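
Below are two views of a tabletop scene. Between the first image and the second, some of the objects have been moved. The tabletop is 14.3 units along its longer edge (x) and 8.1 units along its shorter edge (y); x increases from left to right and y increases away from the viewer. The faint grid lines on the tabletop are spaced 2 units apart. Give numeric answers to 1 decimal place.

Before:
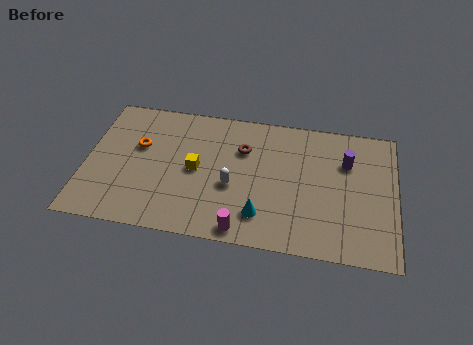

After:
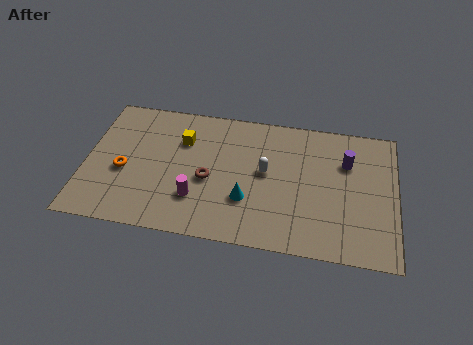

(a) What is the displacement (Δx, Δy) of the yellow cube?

(-0.7, 1.7)

The yellow cube started near (5.1, 4.0) and ended near (4.4, 5.7).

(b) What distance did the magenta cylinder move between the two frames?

2.7

From (7.4, 0.8) to (5.2, 2.3), the magenta cylinder covered √(2.2² + 1.5²) ≈ 2.7 units.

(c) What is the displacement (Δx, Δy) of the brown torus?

(-1.5, -2.1)

The brown torus was at about (7.2, 5.6) and moved to about (5.7, 3.5).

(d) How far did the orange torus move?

1.7

The orange torus was near (2.4, 5.0) before and (1.8, 3.4) after, so it travelled √(0.6² + 1.6²) ≈ 1.7 units.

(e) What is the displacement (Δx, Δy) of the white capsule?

(1.5, 1.1)

The white capsule was at about (6.8, 3.3) and moved to about (8.3, 4.4).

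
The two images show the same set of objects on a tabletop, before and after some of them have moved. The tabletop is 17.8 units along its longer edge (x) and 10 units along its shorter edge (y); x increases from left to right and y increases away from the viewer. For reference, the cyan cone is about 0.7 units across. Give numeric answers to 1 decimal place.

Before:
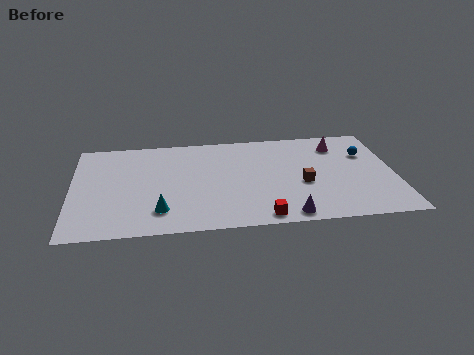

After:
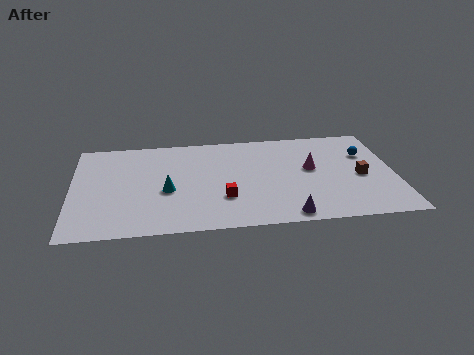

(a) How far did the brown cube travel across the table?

3.2

The brown cube moved from about (12.7, 4.1) to (15.9, 4.5), a distance of √(3.2² + 0.4²) ≈ 3.2.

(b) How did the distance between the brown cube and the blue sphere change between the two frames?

-2.2

Before: roughly 4.5 units apart; after: 2.3. That's 2.2 units closer together.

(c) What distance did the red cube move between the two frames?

2.9

The red cube was near (10.3, 1.0) before and (8.3, 3.1) after, so it travelled √(2.0² + 2.1²) ≈ 2.9 units.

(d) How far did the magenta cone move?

2.8

From (14.8, 7.9) to (13.2, 5.6), the magenta cone covered √(1.6² + 2.3²) ≈ 2.8 units.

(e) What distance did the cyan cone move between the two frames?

2.0

The cyan cone moved from about (4.8, 2.2) to (5.2, 4.2), a distance of √(0.4² + 2.0²) ≈ 2.0.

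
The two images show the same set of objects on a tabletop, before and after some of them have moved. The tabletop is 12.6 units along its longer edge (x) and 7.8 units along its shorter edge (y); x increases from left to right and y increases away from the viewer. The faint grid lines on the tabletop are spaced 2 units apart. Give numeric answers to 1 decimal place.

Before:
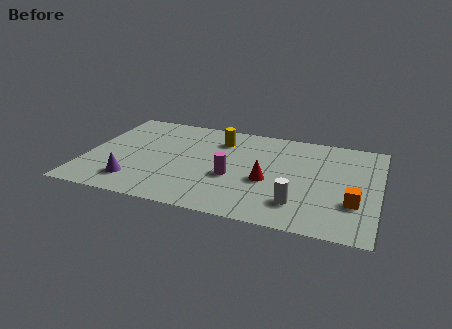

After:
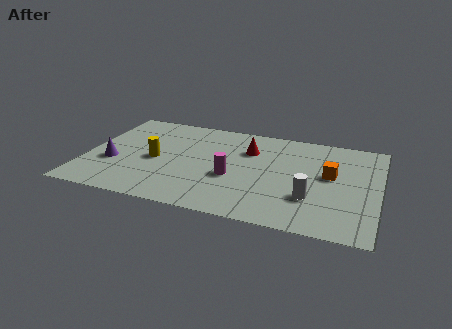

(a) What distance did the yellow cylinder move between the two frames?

3.5

The yellow cylinder moved from about (5.6, 6.0) to (3.0, 3.6), a distance of √(2.6² + 2.4²) ≈ 3.5.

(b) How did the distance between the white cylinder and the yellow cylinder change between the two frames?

+1.3

Before: roughly 5.6 units apart; after: 6.9. That's 1.3 units further apart.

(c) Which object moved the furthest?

the yellow cylinder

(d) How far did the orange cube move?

2.2

The orange cube was near (11.6, 2.5) before and (10.5, 4.4) after, so it travelled √(1.1² + 1.9²) ≈ 2.2 units.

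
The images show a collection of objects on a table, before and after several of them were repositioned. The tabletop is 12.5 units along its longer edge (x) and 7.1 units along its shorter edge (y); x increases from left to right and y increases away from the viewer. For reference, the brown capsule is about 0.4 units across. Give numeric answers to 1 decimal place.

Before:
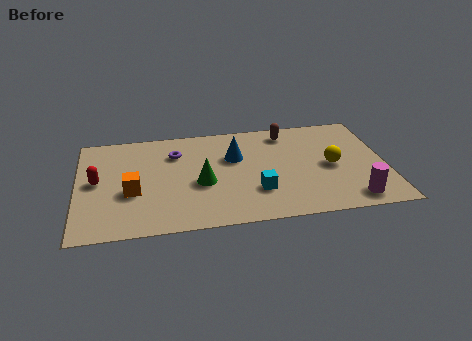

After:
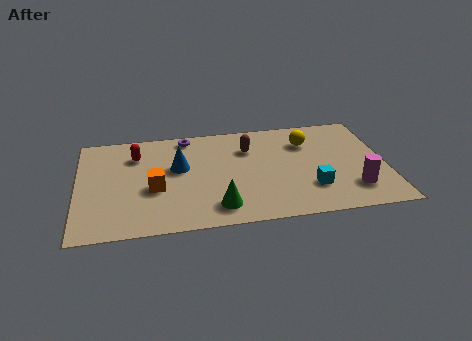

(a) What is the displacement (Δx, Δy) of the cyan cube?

(2.2, -0.1)

The cyan cube was at about (7.2, 2.1) and moved to about (9.4, 2.0).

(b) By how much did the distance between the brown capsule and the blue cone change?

+0.4

The distance was about 2.6 in the first image and 3.0 in the second, so they moved 0.4 units further apart.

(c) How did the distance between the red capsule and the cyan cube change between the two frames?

+1.1

The distance was about 6.6 in the first image and 7.7 in the second, so they moved 1.1 units further apart.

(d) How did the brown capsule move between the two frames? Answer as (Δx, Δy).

(-1.6, -0.9)

The brown capsule was at about (8.6, 6.0) and moved to about (7.0, 5.1).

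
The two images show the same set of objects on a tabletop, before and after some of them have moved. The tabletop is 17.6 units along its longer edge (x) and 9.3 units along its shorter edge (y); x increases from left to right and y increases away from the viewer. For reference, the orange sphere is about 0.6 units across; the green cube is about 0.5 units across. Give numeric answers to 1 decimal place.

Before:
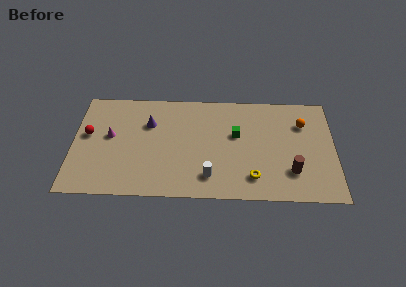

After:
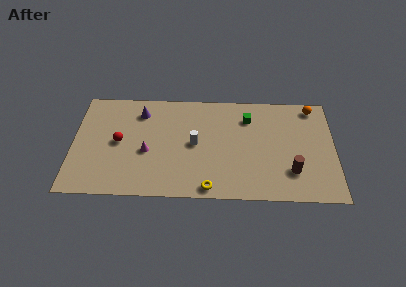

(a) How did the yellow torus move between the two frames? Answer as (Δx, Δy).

(-2.9, -1.0)

The yellow torus started near (12.1, 1.9) and ended near (9.2, 0.9).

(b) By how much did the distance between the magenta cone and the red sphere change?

+0.6

The distance was about 1.5 in the first image and 2.1 in the second, so they moved 0.6 units further apart.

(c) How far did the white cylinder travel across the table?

3.0

The white cylinder moved from about (9.2, 1.9) to (8.2, 4.7), a distance of √(1.0² + 2.8²) ≈ 3.0.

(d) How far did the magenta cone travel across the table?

2.8

The magenta cone moved from about (2.5, 5.2) to (5.0, 3.9), a distance of √(2.5² + 1.3²) ≈ 2.8.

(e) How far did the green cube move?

1.7

The green cube moved from about (11.0, 5.6) to (11.8, 7.1), a distance of √(0.8² + 1.5²) ≈ 1.7.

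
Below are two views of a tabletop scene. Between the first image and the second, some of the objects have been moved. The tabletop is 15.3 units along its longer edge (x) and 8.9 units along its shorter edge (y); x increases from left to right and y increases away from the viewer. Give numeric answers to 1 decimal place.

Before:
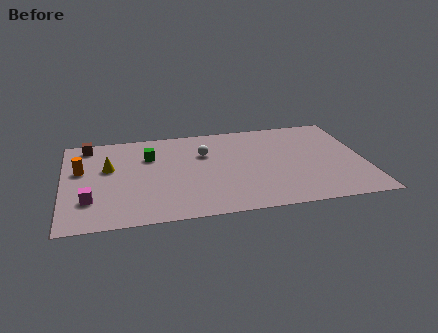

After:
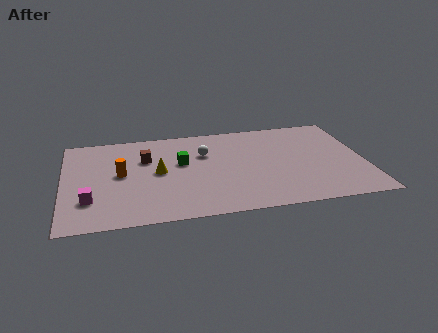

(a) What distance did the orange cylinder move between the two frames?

2.1

The orange cylinder was near (0.9, 5.4) before and (2.9, 4.7) after, so it travelled √(2.0² + 0.7²) ≈ 2.1 units.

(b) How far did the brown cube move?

3.4

The brown cube moved from about (1.3, 7.8) to (4.2, 6.0), a distance of √(2.9² + 1.8²) ≈ 3.4.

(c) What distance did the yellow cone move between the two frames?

2.6

From (2.3, 5.4) to (4.8, 4.6), the yellow cone covered √(2.5² + 0.8²) ≈ 2.6 units.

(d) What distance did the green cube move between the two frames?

1.8

The green cube was near (4.4, 6.2) before and (6.0, 5.3) after, so it travelled √(1.6² + 0.9²) ≈ 1.8 units.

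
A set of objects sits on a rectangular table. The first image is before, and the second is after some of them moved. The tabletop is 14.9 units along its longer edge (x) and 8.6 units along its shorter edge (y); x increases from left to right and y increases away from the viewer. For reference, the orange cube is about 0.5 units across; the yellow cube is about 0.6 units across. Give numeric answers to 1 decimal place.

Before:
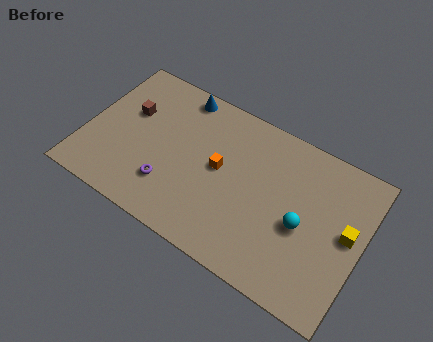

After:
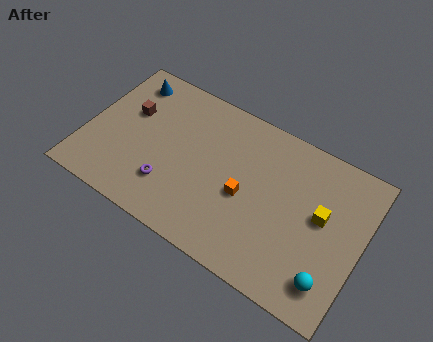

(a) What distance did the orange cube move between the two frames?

1.7

The orange cube was near (7.2, 4.6) before and (8.7, 3.8) after, so it travelled √(1.5² + 0.8²) ≈ 1.7 units.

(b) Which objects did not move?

the purple torus and the brown cube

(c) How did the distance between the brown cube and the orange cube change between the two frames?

+1.6

Before: roughly 5.2 units apart; after: 6.8. That's 1.6 units further apart.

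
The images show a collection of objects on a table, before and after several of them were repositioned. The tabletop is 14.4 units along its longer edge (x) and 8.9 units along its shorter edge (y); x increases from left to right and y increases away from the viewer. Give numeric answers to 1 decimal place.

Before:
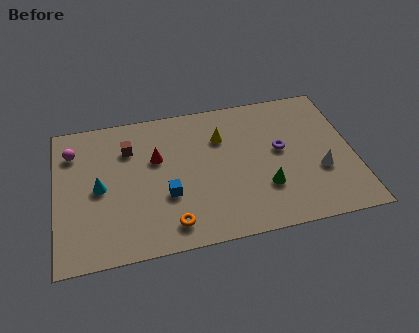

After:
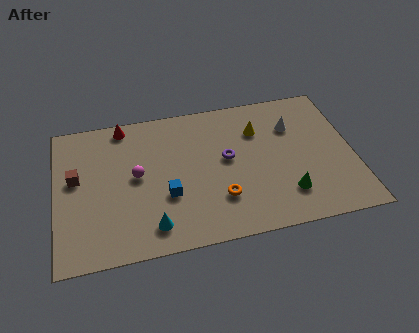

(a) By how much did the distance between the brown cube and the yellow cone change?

+4.5

The distance was about 4.5 in the first image and 9.0 in the second, so they moved 4.5 units further apart.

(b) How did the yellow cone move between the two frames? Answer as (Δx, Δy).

(1.8, 0.1)

The yellow cone was at about (8.1, 6.3) and moved to about (9.9, 6.4).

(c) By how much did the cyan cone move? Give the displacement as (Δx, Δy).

(2.4, -2.8)

The cyan cone started near (2.1, 4.3) and ended near (4.5, 1.5).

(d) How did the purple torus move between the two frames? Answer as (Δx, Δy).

(-2.6, 0.0)

The purple torus was at about (10.9, 4.9) and moved to about (8.3, 4.9).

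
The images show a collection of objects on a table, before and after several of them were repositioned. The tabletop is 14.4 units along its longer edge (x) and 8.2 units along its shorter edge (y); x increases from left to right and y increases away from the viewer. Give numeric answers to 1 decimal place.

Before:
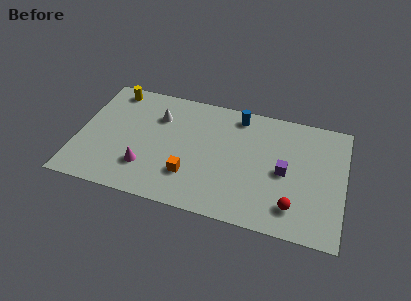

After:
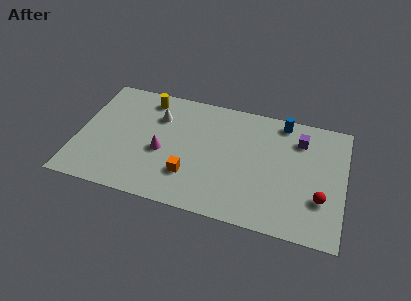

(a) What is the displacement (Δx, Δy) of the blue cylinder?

(2.4, 0.2)

From the two frames, the blue cylinder sits at roughly (8.5, 7.1) before and (10.9, 7.3) after.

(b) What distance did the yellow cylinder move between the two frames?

1.9

The yellow cylinder was near (1.6, 7.2) before and (3.5, 7.0) after, so it travelled √(1.9² + 0.2²) ≈ 1.9 units.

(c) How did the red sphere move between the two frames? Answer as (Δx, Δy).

(1.4, 0.9)

From the two frames, the red sphere sits at roughly (11.8, 1.7) before and (13.2, 2.6) after.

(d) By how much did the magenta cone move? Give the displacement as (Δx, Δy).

(0.8, 1.3)

The magenta cone was at about (3.8, 2.2) and moved to about (4.6, 3.5).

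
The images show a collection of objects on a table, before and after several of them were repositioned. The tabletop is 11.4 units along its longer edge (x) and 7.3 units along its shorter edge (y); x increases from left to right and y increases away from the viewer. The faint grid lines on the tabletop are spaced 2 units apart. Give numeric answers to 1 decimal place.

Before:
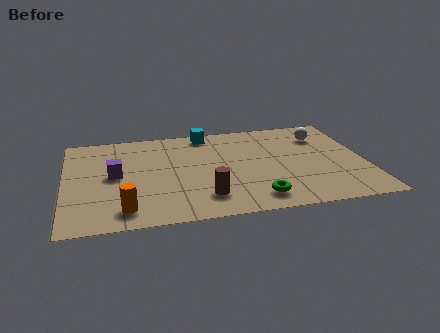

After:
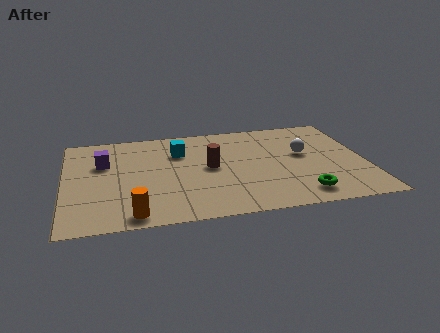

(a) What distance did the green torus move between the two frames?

1.7

The green torus was near (7.1, 1.2) before and (8.8, 1.2) after, so it travelled √(1.7² + 0.0²) ≈ 1.7 units.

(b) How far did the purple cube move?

1.1

From (1.9, 3.8) to (1.5, 4.8), the purple cube covered √(0.4² + 1.0²) ≈ 1.1 units.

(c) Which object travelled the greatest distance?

the brown cylinder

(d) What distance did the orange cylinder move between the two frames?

0.5

The orange cylinder was near (2.2, 1.2) before and (2.5, 0.8) after, so it travelled √(0.3² + 0.4²) ≈ 0.5 units.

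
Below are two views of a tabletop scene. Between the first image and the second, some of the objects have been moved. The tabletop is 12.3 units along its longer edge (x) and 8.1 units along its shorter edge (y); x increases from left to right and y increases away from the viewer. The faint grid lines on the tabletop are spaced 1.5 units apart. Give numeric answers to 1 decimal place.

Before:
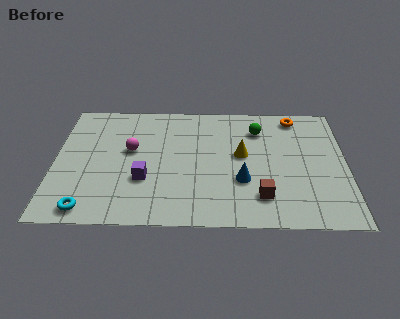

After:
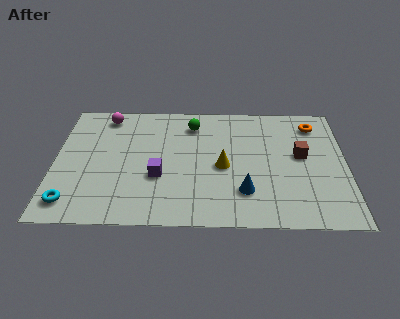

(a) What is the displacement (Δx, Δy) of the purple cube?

(0.6, 0.2)

The purple cube was at about (3.8, 2.8) and moved to about (4.4, 3.0).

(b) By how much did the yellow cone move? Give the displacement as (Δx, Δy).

(-0.8, -0.8)

From the two frames, the yellow cone sits at roughly (7.9, 4.5) before and (7.1, 3.7) after.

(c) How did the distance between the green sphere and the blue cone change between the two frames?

+1.4

They were about 3.5 units apart before and 4.9 after — 1.4 units further apart.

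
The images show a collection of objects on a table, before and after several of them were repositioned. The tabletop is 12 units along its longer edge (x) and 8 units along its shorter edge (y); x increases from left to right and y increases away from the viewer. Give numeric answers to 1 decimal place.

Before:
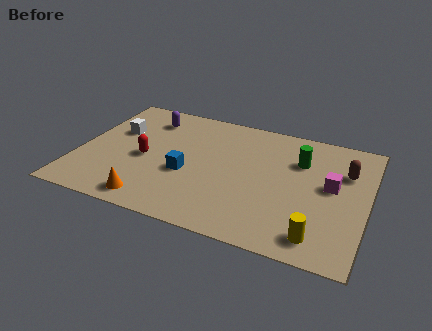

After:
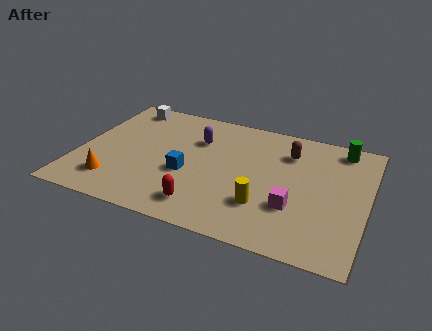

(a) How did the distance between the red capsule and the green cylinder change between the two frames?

+1.0

They were about 6.6 units apart before and 7.6 after — 1.0 units further apart.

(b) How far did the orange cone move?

1.8

The orange cone moved from about (3.4, 1.0) to (1.7, 1.7), a distance of √(1.7² + 0.7²) ≈ 1.8.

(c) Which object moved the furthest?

the red capsule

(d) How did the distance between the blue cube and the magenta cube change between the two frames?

-1.5

The distance was about 6.0 in the first image and 4.5 in the second, so they moved 1.5 units closer together.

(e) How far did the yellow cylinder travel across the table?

2.5

The yellow cylinder moved from about (10.2, 1.2) to (7.9, 2.3), a distance of √(2.3² + 1.1²) ≈ 2.5.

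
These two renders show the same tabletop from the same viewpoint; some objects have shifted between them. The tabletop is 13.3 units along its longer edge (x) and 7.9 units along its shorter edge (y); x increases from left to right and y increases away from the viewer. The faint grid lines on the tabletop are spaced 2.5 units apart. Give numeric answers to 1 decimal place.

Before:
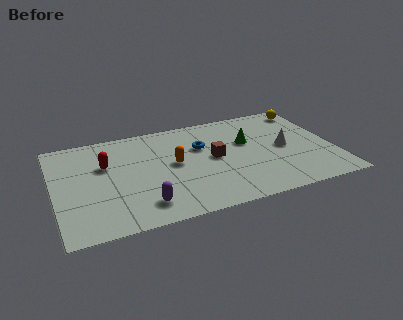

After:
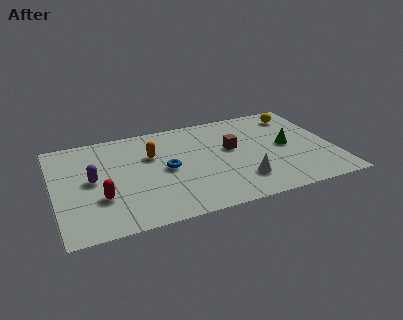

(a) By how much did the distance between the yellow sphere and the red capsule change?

+0.4

The distance was about 10.1 in the first image and 10.5 in the second, so they moved 0.4 units further apart.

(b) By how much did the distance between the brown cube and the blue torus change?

+2.1

They were about 1.2 units apart before and 3.3 after — 2.1 units further apart.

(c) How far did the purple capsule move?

3.4

From (4.0, 1.5) to (1.8, 4.1), the purple capsule covered √(2.2² + 2.6²) ≈ 3.4 units.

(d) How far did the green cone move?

2.0

From (9.3, 4.9) to (11.1, 4.0), the green cone covered √(1.8² + 0.9²) ≈ 2.0 units.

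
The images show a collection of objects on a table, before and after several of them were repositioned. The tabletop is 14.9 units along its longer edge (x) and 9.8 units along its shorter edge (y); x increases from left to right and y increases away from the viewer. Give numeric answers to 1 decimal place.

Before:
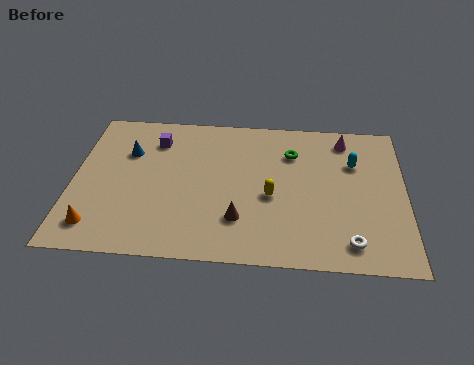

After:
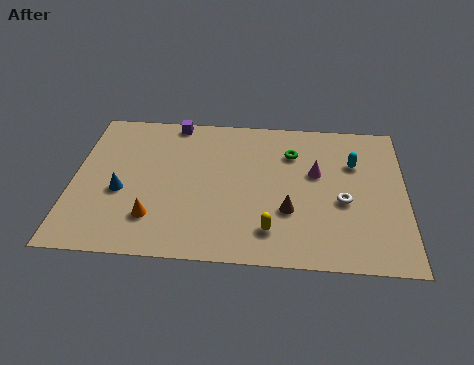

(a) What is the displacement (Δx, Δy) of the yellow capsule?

(0.0, -2.2)

From the two frames, the yellow capsule sits at roughly (8.9, 4.2) before and (8.9, 2.0) after.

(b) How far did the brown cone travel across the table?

2.3

The brown cone was near (7.5, 2.6) before and (9.7, 3.3) after, so it travelled √(2.2² + 0.7²) ≈ 2.3 units.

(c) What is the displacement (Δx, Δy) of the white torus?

(-0.3, 2.6)

The white torus started near (12.4, 1.5) and ended near (12.1, 4.1).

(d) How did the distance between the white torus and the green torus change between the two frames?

-2.4

Before: roughly 6.3 units apart; after: 3.9. That's 2.4 units closer together.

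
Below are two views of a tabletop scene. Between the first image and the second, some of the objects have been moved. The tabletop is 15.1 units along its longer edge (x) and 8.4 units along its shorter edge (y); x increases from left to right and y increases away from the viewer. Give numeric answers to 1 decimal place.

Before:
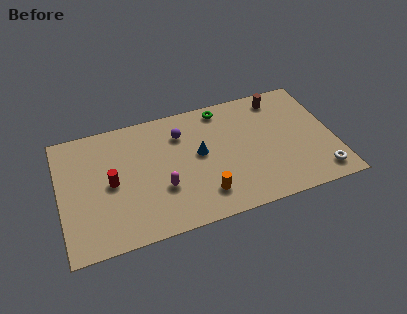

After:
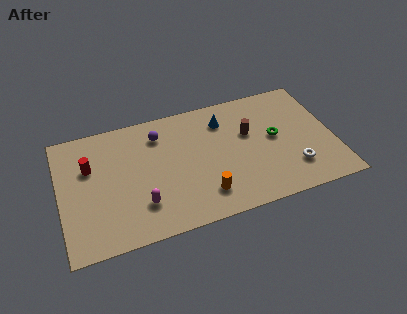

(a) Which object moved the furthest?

the green torus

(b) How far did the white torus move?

1.6

The white torus moved from about (14.1, 1.3) to (12.7, 2.1), a distance of √(1.4² + 0.8²) ≈ 1.6.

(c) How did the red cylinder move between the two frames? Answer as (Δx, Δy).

(-1.1, 1.4)

The red cylinder started near (2.8, 4.1) and ended near (1.7, 5.5).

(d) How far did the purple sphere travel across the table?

1.2

From (6.8, 6.3) to (5.6, 6.6), the purple sphere covered √(1.2² + 0.3²) ≈ 1.2 units.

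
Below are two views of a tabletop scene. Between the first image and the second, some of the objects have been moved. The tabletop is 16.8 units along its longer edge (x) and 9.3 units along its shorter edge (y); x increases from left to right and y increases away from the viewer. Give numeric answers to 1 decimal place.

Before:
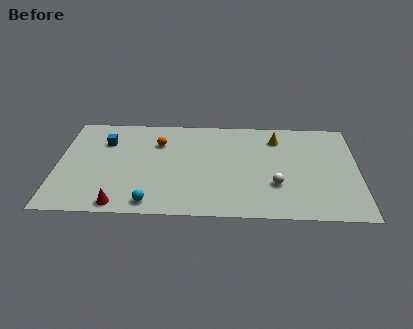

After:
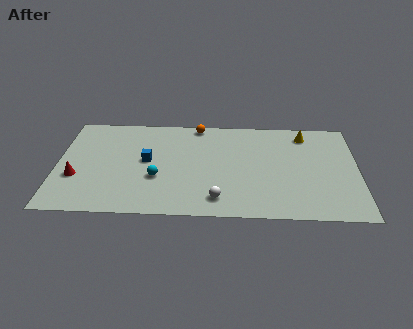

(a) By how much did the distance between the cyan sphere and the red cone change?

+2.8

The distance was about 1.7 in the first image and 4.5 in the second, so they moved 2.8 units further apart.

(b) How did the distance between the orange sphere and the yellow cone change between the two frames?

-0.6

They were about 6.7 units apart before and 6.1 after — 0.6 units closer together.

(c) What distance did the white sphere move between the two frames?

3.5

From (12.2, 3.0) to (9.0, 1.6), the white sphere covered √(3.2² + 1.4²) ≈ 3.5 units.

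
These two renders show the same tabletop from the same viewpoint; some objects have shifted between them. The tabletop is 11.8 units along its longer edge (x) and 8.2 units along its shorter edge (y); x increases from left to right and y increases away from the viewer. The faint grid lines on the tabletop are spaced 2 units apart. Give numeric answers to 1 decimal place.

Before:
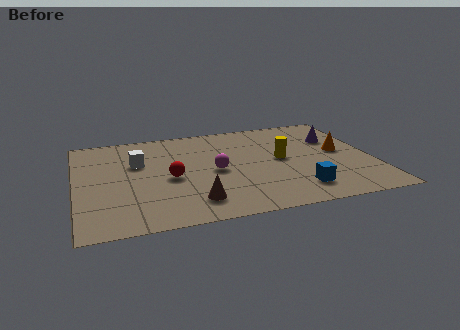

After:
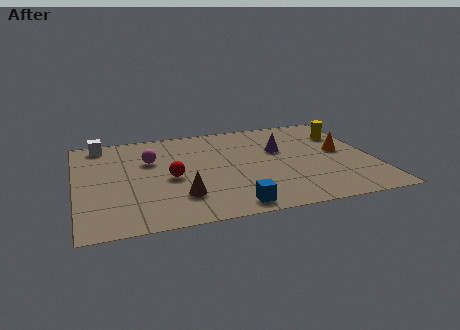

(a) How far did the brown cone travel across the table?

0.7

From (4.5, 1.6) to (4.0, 2.1), the brown cone covered √(0.5² + 0.5²) ≈ 0.7 units.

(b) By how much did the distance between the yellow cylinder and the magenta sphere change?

+5.2

They were about 2.7 units apart before and 7.9 after — 5.2 units further apart.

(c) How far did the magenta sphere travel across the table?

2.9

The magenta sphere was near (5.5, 3.9) before and (3.0, 5.4) after, so it travelled √(2.5² + 1.5²) ≈ 2.9 units.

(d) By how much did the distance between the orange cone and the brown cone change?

+0.3

Before: roughly 6.7 units apart; after: 7.0. That's 0.3 units further apart.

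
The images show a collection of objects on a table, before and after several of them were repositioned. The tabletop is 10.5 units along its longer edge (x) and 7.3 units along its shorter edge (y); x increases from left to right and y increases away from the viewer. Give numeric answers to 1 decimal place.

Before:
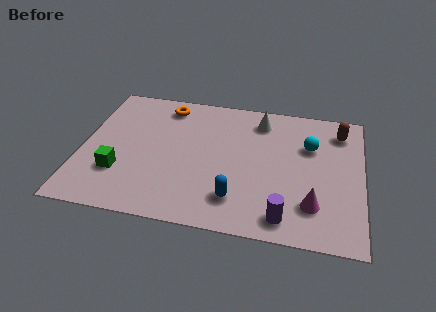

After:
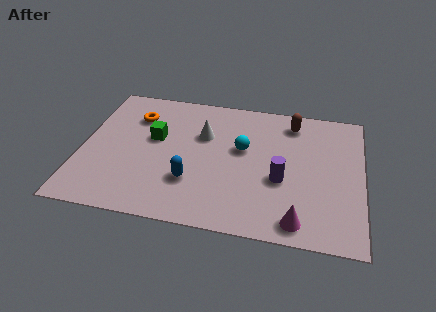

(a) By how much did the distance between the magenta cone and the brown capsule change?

+1.0

The distance was about 4.2 in the first image and 5.2 in the second, so they moved 1.0 units further apart.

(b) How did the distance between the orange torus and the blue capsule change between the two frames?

-1.5

The distance was about 5.4 in the first image and 3.9 in the second, so they moved 1.5 units closer together.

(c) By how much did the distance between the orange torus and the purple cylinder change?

-0.9

The distance was about 7.0 in the first image and 6.1 in the second, so they moved 0.9 units closer together.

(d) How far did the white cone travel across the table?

2.4

The white cone moved from about (6.6, 6.0) to (4.5, 4.8), a distance of √(2.1² + 1.2²) ≈ 2.4.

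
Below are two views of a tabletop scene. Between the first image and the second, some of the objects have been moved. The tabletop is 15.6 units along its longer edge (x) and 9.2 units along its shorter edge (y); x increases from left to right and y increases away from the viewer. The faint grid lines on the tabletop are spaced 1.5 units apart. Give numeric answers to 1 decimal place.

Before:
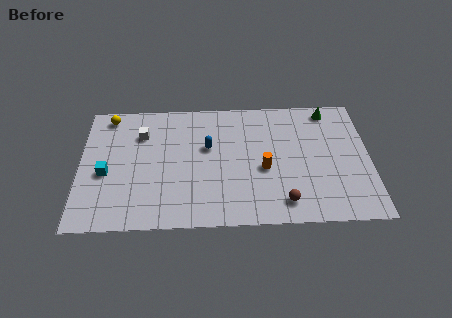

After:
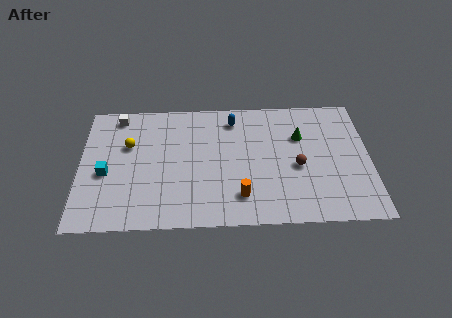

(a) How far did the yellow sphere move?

2.5

The yellow sphere moved from about (1.5, 8.1) to (2.6, 5.9), a distance of √(1.1² + 2.2²) ≈ 2.5.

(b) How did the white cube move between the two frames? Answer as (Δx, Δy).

(-1.3, 1.4)

The white cube started near (3.3, 6.7) and ended near (2.0, 8.1).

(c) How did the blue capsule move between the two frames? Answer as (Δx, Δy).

(1.4, 2.0)

From the two frames, the blue capsule sits at roughly (6.9, 5.6) before and (8.3, 7.6) after.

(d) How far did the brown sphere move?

2.6

From (10.9, 1.5) to (11.7, 4.0), the brown sphere covered √(0.8² + 2.5²) ≈ 2.6 units.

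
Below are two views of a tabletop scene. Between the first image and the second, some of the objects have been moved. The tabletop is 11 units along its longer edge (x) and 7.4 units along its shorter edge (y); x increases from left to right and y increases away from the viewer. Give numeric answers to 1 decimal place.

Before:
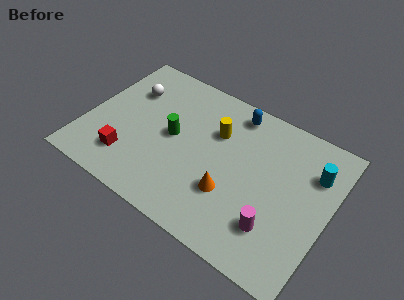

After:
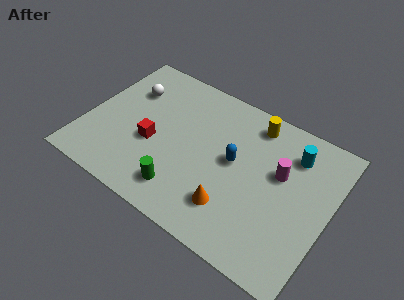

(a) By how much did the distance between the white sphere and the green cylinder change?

+2.3

Before: roughly 2.7 units apart; after: 5.0. That's 2.3 units further apart.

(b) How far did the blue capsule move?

2.4

From (6.3, 6.4) to (6.7, 4.0), the blue capsule covered √(0.4² + 2.4²) ≈ 2.4 units.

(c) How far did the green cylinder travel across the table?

2.6

The green cylinder moved from about (3.9, 3.8) to (4.8, 1.4), a distance of √(0.9² + 2.4²) ≈ 2.6.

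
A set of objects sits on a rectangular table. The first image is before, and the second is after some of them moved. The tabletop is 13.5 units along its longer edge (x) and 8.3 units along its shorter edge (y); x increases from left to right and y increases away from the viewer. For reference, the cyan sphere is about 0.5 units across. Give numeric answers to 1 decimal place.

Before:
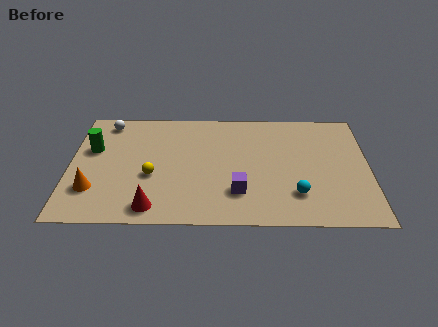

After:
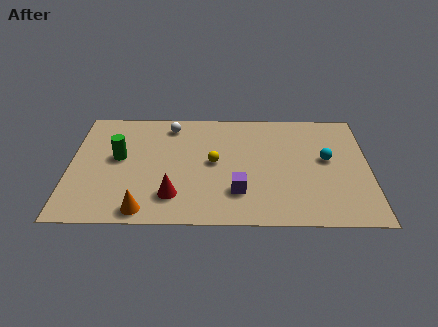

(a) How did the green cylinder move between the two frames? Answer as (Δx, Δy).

(1.2, -0.6)

From the two frames, the green cylinder sits at roughly (1.0, 5.2) before and (2.2, 4.6) after.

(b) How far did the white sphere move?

2.9

From (1.6, 7.2) to (4.5, 7.0), the white sphere covered √(2.9² + 0.2²) ≈ 2.9 units.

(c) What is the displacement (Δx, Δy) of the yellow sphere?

(2.8, 1.0)

From the two frames, the yellow sphere sits at roughly (3.7, 3.3) before and (6.5, 4.3) after.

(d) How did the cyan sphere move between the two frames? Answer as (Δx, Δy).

(1.4, 2.5)

The cyan sphere started near (10.2, 2.1) and ended near (11.6, 4.6).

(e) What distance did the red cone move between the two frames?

1.2

The red cone was near (3.8, 1.1) before and (4.7, 1.9) after, so it travelled √(0.9² + 0.8²) ≈ 1.2 units.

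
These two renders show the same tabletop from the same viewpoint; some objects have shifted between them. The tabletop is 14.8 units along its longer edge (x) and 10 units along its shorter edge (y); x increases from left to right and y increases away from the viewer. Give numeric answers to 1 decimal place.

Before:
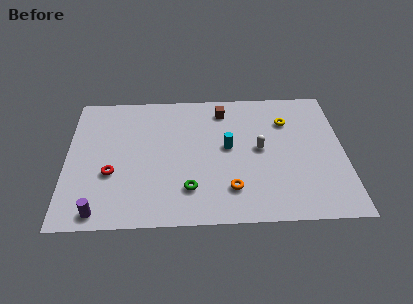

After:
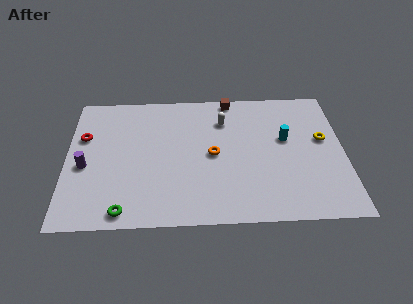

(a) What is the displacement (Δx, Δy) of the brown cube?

(0.4, 0.9)

The brown cube was at about (8.4, 8.3) and moved to about (8.8, 9.2).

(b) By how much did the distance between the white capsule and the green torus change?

+3.7

The distance was about 4.7 in the first image and 8.4 in the second, so they moved 3.7 units further apart.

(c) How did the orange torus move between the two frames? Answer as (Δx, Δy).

(-0.9, 2.6)

The orange torus started near (8.7, 2.3) and ended near (7.8, 4.9).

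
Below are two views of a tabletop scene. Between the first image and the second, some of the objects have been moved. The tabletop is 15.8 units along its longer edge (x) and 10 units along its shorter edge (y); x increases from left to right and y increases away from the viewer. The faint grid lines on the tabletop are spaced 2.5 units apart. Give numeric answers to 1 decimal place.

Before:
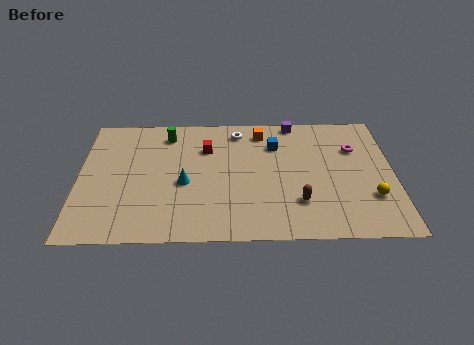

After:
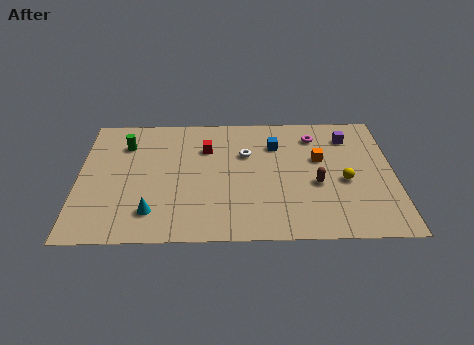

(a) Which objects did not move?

the blue cube and the red cube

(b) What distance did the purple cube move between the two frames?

3.0

From (10.9, 9.2) to (13.6, 7.9), the purple cube covered √(2.7² + 1.3²) ≈ 3.0 units.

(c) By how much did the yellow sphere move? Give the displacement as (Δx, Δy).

(-1.3, 1.3)

From the two frames, the yellow sphere sits at roughly (14.6, 3.0) before and (13.3, 4.3) after.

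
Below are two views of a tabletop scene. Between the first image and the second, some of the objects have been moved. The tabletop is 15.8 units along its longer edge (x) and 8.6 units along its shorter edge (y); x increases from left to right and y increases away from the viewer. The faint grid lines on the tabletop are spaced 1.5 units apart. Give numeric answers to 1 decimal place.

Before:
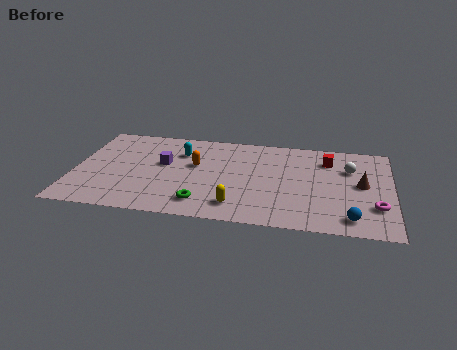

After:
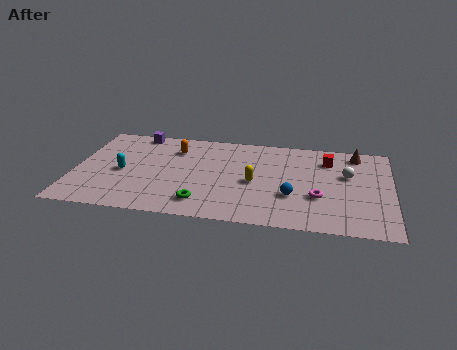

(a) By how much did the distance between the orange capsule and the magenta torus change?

-1.3

Before: roughly 9.4 units apart; after: 8.1. That's 1.3 units closer together.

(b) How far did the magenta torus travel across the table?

2.8

The magenta torus was near (15.0, 2.5) before and (12.2, 3.0) after, so it travelled √(2.8² + 0.5²) ≈ 2.8 units.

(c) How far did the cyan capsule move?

3.6

The cyan capsule was near (5.2, 6.2) before and (2.4, 3.9) after, so it travelled √(2.8² + 2.3²) ≈ 3.6 units.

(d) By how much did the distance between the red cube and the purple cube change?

+1.4

Before: roughly 8.4 units apart; after: 9.8. That's 1.4 units further apart.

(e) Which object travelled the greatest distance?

the cyan capsule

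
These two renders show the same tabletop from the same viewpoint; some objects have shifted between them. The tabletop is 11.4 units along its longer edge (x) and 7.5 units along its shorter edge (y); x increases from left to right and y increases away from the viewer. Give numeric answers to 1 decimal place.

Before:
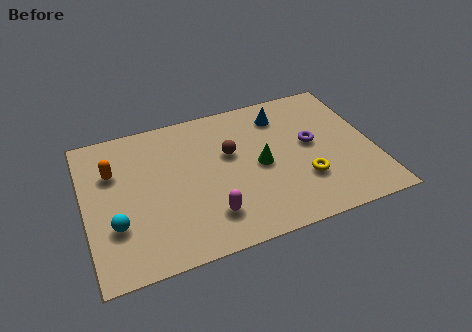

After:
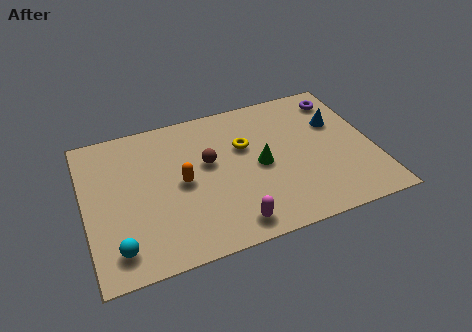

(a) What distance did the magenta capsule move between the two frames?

1.1

From (4.7, 1.7) to (5.5, 1.0), the magenta capsule covered √(0.8² + 0.7²) ≈ 1.1 units.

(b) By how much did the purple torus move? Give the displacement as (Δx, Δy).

(1.4, 2.1)

From the two frames, the purple torus sits at roughly (9.0, 4.1) before and (10.4, 6.2) after.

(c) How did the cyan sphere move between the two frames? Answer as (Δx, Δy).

(0.0, -1.1)

The cyan sphere was at about (1.1, 2.4) and moved to about (1.1, 1.3).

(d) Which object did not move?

the green cone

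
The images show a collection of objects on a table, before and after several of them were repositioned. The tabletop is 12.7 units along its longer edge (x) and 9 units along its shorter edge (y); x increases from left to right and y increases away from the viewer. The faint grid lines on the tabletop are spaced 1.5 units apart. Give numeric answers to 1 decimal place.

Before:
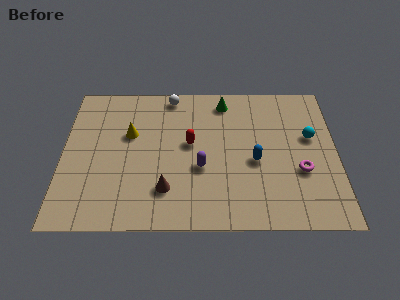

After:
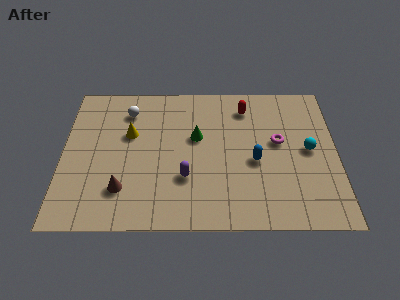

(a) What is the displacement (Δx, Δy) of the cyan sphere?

(-0.1, -0.8)

The cyan sphere started near (11.5, 5.4) and ended near (11.4, 4.6).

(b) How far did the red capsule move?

3.5

From (5.9, 5.0) to (8.5, 7.3), the red capsule covered √(2.6² + 2.3²) ≈ 3.5 units.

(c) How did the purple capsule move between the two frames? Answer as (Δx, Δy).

(-0.7, -0.6)

The purple capsule was at about (6.4, 3.5) and moved to about (5.7, 2.9).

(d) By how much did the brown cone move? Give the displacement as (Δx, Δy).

(-2.0, 0.0)

The brown cone was at about (4.8, 2.2) and moved to about (2.8, 2.2).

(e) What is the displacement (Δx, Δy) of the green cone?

(-1.3, -2.3)

The green cone started near (7.5, 7.7) and ended near (6.2, 5.4).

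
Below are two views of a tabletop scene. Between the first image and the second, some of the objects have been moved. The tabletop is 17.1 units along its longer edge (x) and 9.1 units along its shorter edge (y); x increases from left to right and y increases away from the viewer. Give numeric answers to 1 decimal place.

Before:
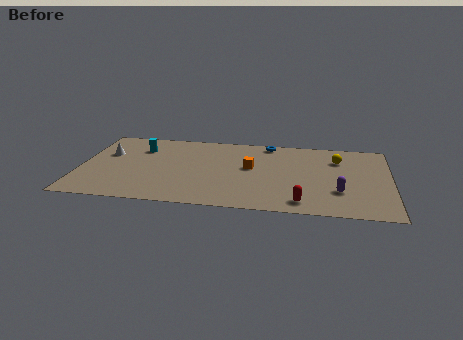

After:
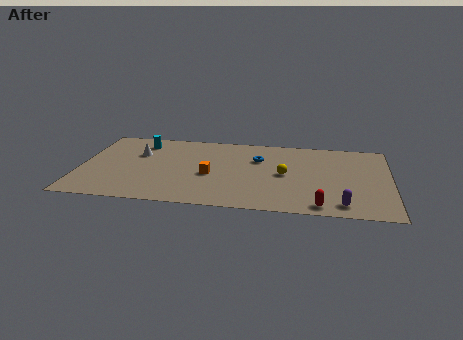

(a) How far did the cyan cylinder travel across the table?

0.7

The cyan cylinder was near (3.2, 6.7) before and (3.2, 7.4) after, so it travelled √(0.0² + 0.7²) ≈ 0.7 units.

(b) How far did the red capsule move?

1.0

The red capsule was near (12.3, 1.3) before and (13.3, 1.0) after, so it travelled √(1.0² + 0.3²) ≈ 1.0 units.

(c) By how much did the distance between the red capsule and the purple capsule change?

-1.3

The distance was about 2.5 in the first image and 1.2 in the second, so they moved 1.3 units closer together.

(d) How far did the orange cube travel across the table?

2.5

The orange cube moved from about (9.4, 5.1) to (7.2, 3.9), a distance of √(2.2² + 1.2²) ≈ 2.5.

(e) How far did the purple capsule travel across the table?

1.5

From (14.3, 2.8) to (14.5, 1.3), the purple capsule covered √(0.2² + 1.5²) ≈ 1.5 units.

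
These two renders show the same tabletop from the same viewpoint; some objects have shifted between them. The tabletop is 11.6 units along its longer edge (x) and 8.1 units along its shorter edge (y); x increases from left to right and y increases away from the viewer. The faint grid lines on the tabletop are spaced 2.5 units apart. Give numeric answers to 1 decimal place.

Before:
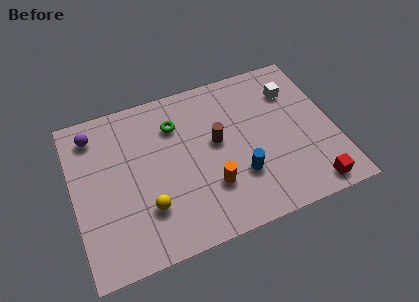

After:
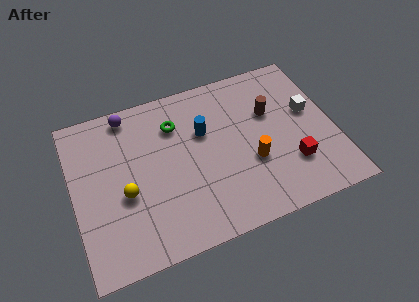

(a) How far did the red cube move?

1.6

From (10.2, 0.9) to (9.5, 2.3), the red cube covered √(0.7² + 1.4²) ≈ 1.6 units.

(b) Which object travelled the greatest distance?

the blue cylinder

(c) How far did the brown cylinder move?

2.6

The brown cylinder moved from about (6.4, 4.5) to (8.9, 5.2), a distance of √(2.5² + 0.7²) ≈ 2.6.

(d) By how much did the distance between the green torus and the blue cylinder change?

-2.9

The distance was about 4.3 in the first image and 1.4 in the second, so they moved 2.9 units closer together.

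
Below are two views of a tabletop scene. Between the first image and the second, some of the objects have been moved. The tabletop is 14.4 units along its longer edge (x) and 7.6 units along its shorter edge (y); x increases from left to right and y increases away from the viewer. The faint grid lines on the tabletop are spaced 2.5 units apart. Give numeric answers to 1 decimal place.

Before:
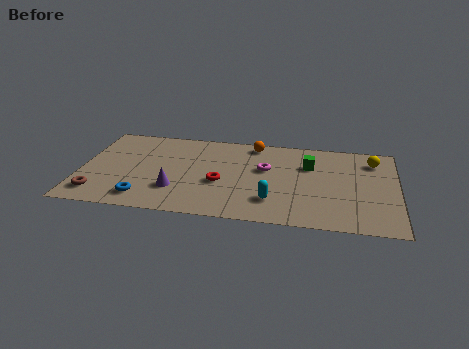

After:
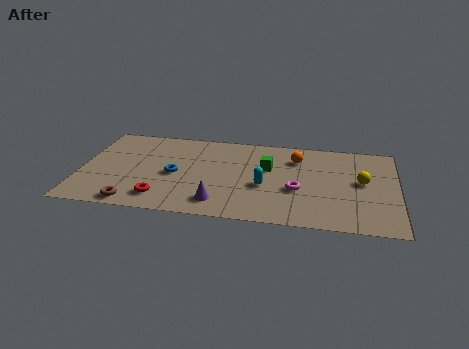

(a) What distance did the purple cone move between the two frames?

2.2

From (4.4, 2.2) to (6.4, 1.4), the purple cone covered √(2.0² + 0.8²) ≈ 2.2 units.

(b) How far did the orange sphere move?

2.2

The orange sphere moved from about (7.8, 6.7) to (9.8, 5.7), a distance of √(2.0² + 1.0²) ≈ 2.2.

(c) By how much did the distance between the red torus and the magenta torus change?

+3.8

They were about 2.5 units apart before and 6.3 after — 3.8 units further apart.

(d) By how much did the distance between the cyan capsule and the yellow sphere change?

-1.6

Before: roughly 6.1 units apart; after: 4.5. That's 1.6 units closer together.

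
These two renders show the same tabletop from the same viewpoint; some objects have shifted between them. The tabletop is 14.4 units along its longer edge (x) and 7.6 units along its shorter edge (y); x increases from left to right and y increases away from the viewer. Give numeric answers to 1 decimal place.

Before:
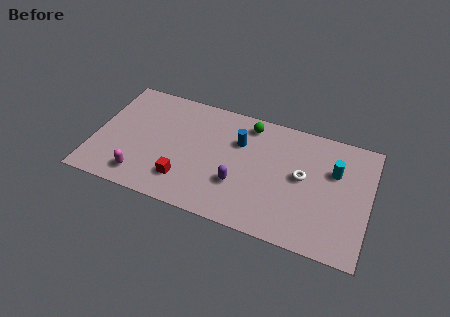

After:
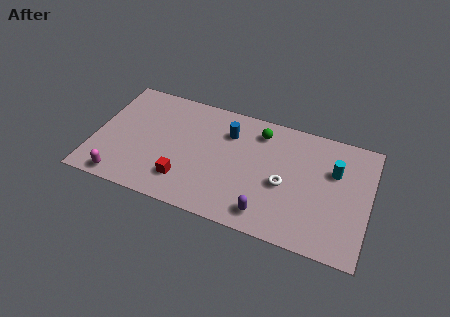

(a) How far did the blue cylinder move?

0.7

The blue cylinder was near (7.5, 5.2) before and (6.9, 5.6) after, so it travelled √(0.6² + 0.4²) ≈ 0.7 units.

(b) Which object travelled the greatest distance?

the purple capsule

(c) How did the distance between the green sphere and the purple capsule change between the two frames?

+1.1

Before: roughly 4.0 units apart; after: 5.1. That's 1.1 units further apart.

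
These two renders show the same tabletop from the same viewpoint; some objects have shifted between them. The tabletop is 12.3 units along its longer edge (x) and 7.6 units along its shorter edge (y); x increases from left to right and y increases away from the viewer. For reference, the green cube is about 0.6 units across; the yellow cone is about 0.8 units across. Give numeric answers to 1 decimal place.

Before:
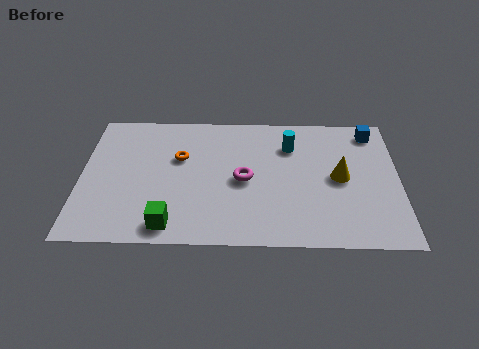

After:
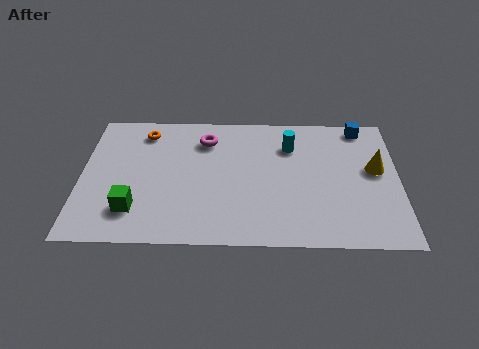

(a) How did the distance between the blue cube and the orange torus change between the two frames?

+0.8

Before: roughly 7.7 units apart; after: 8.5. That's 0.8 units further apart.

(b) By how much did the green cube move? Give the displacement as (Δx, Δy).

(-1.4, 0.8)

The green cube started near (3.5, 1.0) and ended near (2.1, 1.8).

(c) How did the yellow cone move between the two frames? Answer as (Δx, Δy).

(1.4, 0.5)

From the two frames, the yellow cone sits at roughly (10.0, 3.8) before and (11.4, 4.3) after.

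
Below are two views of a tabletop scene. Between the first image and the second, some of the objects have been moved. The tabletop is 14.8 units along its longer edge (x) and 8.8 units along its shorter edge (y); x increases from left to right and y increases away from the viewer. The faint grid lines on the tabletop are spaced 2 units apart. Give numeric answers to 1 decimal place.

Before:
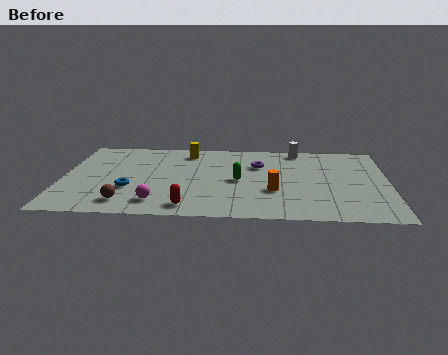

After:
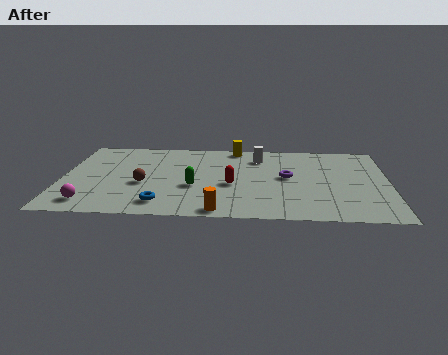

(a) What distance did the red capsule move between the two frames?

3.1

The red capsule moved from about (5.8, 1.2) to (7.7, 3.7), a distance of √(1.9² + 2.5²) ≈ 3.1.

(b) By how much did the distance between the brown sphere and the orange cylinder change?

-2.3

They were about 6.8 units apart before and 4.5 after — 2.3 units closer together.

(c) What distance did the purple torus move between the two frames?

1.8

From (8.9, 6.0) to (10.2, 4.7), the purple torus covered √(1.3² + 1.3²) ≈ 1.8 units.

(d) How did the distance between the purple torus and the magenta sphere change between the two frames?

+3.1

The distance was about 6.3 in the first image and 9.4 in the second, so they moved 3.1 units further apart.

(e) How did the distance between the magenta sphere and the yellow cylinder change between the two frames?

+3.3

Before: roughly 5.9 units apart; after: 9.2. That's 3.3 units further apart.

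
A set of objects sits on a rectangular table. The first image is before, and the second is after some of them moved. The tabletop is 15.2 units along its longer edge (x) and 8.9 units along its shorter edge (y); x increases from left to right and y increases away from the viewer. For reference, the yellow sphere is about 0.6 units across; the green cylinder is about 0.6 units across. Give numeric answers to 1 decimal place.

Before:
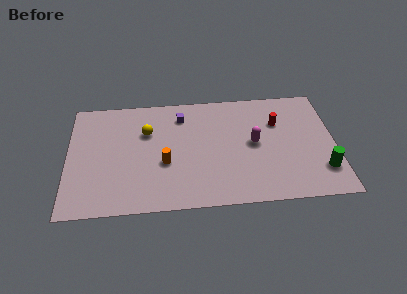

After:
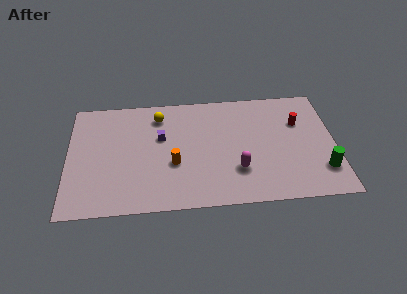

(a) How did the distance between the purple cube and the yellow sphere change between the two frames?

-0.6

Before: roughly 2.3 units apart; after: 1.7. That's 0.6 units closer together.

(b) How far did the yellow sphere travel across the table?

1.4

From (4.5, 6.0) to (5.2, 7.2), the yellow sphere covered √(0.7² + 1.2²) ≈ 1.4 units.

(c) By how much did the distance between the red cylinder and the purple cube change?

+2.3

They were about 5.6 units apart before and 7.9 after — 2.3 units further apart.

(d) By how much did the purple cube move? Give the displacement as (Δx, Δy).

(-1.2, -1.6)

The purple cube started near (6.5, 7.1) and ended near (5.3, 5.5).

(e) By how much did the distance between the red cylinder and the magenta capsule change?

+2.9

The distance was about 2.1 in the first image and 5.0 in the second, so they moved 2.9 units further apart.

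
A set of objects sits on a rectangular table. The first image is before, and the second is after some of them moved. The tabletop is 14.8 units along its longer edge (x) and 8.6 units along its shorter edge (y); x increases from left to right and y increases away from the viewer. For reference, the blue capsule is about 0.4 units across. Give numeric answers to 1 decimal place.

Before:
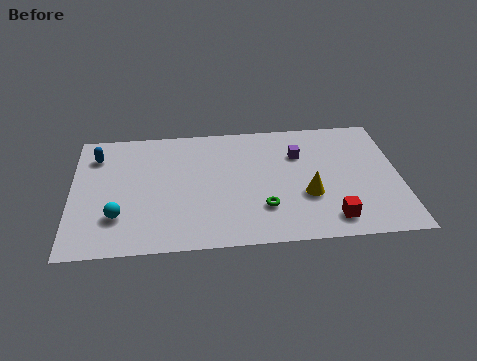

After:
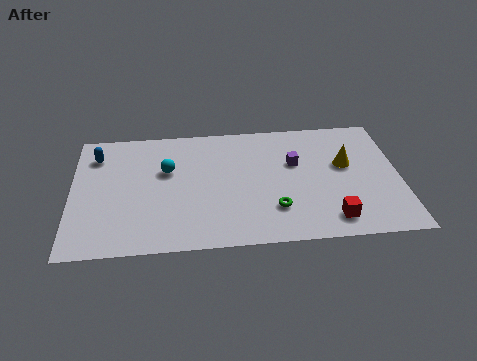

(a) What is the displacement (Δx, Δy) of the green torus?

(0.5, -0.1)

The green torus started near (8.6, 2.4) and ended near (9.1, 2.3).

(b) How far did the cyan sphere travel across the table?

3.7

The cyan sphere moved from about (2.1, 2.4) to (4.3, 5.4), a distance of √(2.2² + 3.0²) ≈ 3.7.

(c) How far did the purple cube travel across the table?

0.6

The purple cube moved from about (10.3, 6.0) to (10.1, 5.4), a distance of √(0.2² + 0.6²) ≈ 0.6.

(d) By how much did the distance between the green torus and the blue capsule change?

+0.5

Before: roughly 8.6 units apart; after: 9.1. That's 0.5 units further apart.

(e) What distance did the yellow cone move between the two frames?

2.7

The yellow cone was near (10.6, 3.1) before and (12.4, 5.1) after, so it travelled √(1.8² + 2.0²) ≈ 2.7 units.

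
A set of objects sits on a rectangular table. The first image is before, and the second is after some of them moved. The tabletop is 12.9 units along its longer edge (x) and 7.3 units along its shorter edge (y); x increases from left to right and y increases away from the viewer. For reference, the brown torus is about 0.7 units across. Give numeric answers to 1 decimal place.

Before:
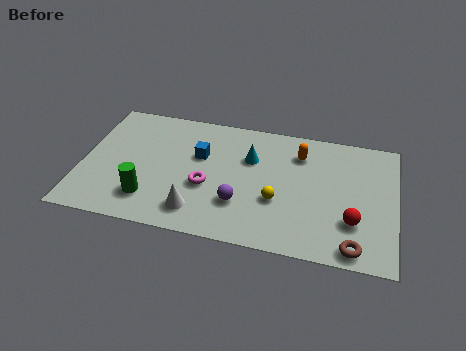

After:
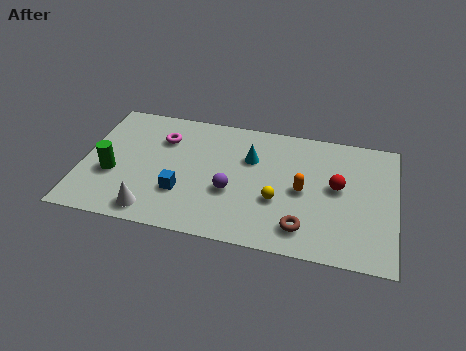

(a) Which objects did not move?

the cyan cone and the yellow sphere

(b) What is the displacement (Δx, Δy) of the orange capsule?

(0.2, -2.1)

The orange capsule started near (8.9, 5.6) and ended near (9.1, 3.5).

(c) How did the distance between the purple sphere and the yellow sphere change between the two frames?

+0.3

The distance was about 1.6 in the first image and 1.9 in the second, so they moved 0.3 units further apart.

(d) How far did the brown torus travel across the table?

2.2

The brown torus moved from about (11.3, 0.8) to (9.2, 1.4), a distance of √(2.1² + 0.6²) ≈ 2.2.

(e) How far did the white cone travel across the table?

1.8

From (4.9, 1.4) to (3.1, 1.0), the white cone covered √(1.8² + 0.4²) ≈ 1.8 units.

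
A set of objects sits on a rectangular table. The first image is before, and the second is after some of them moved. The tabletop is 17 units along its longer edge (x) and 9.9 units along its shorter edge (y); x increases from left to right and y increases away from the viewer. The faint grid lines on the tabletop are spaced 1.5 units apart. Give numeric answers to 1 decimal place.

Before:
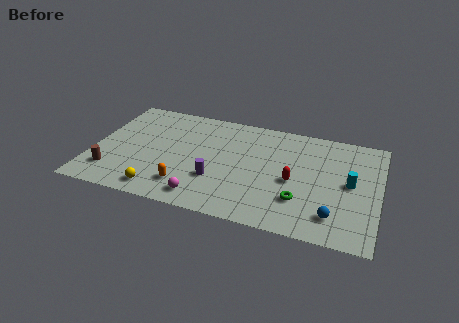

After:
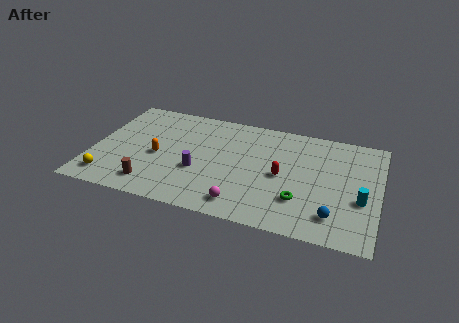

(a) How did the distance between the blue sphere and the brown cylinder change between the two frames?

-2.5

They were about 13.2 units apart before and 10.7 after — 2.5 units closer together.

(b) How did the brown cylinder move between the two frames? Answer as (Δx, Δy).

(2.5, -0.5)

The brown cylinder was at about (1.3, 2.2) and moved to about (3.8, 1.7).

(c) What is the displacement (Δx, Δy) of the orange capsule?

(-1.9, 2.3)

The orange capsule started near (5.8, 2.1) and ended near (3.9, 4.4).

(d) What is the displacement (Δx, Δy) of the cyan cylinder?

(0.7, -1.3)

The cyan cylinder was at about (15.3, 5.1) and moved to about (16.0, 3.8).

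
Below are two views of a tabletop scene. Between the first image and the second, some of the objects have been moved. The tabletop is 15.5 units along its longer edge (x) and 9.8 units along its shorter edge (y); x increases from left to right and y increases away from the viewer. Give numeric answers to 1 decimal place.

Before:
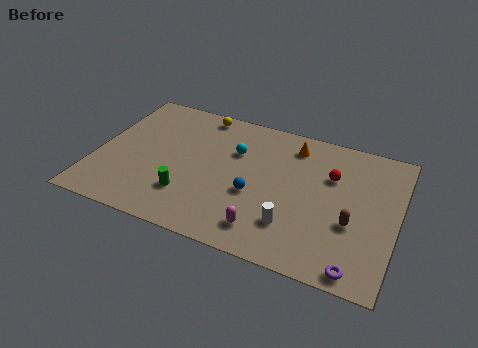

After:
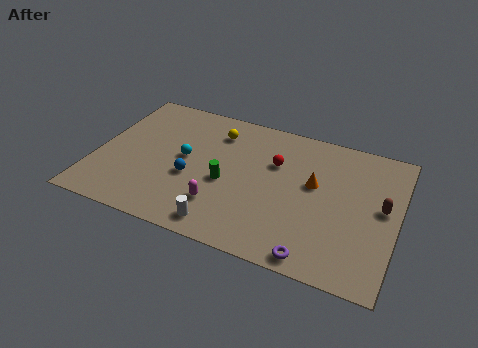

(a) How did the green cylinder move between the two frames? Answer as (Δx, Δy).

(1.8, 1.6)

The green cylinder started near (5.0, 2.6) and ended near (6.8, 4.2).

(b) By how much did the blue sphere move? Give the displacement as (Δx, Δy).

(-3.3, 0.0)

The blue sphere started near (8.3, 3.9) and ended near (5.0, 3.9).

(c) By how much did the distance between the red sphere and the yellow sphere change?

-4.0

They were about 7.4 units apart before and 3.4 after — 4.0 units closer together.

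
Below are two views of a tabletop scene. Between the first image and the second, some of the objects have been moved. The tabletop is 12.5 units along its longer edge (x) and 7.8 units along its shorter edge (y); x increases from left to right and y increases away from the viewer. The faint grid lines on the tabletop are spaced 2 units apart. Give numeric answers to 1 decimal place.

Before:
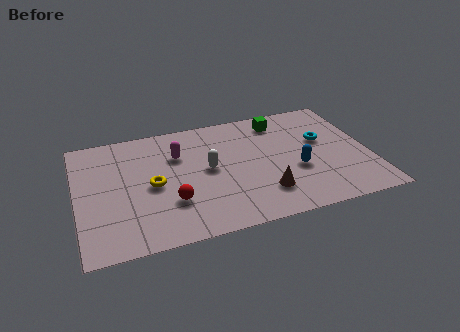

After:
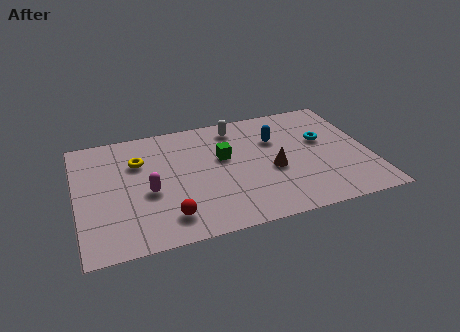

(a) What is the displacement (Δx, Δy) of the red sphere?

(-0.2, -0.9)

From the two frames, the red sphere sits at roughly (3.9, 2.4) before and (3.7, 1.5) after.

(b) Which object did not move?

the cyan torus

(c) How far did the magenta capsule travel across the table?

2.5

The magenta capsule was near (4.4, 5.4) before and (3.0, 3.3) after, so it travelled √(1.4² + 2.1²) ≈ 2.5 units.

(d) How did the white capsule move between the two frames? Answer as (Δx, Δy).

(1.4, 2.5)

The white capsule was at about (5.6, 4.1) and moved to about (7.0, 6.6).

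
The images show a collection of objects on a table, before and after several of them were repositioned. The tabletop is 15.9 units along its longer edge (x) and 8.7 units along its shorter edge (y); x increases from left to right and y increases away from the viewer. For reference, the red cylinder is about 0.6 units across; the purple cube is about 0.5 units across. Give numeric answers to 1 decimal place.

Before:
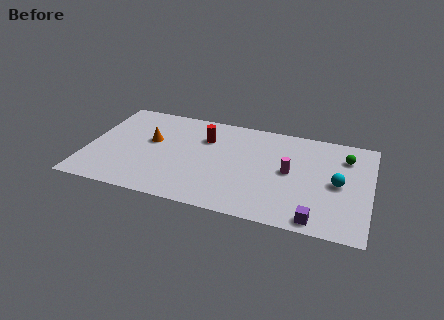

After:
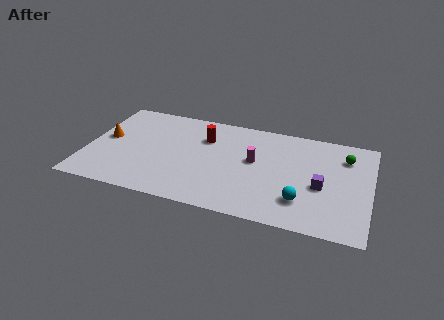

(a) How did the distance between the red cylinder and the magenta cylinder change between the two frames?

-2.0

They were about 5.2 units apart before and 3.2 after — 2.0 units closer together.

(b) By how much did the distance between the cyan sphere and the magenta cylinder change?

+1.2

The distance was about 2.7 in the first image and 3.9 in the second, so they moved 1.2 units further apart.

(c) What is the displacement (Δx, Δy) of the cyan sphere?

(-1.9, -2.0)

From the two frames, the cyan sphere sits at roughly (14.1, 4.2) before and (12.2, 2.2) after.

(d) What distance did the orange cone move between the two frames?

2.5

The orange cone moved from about (3.5, 5.1) to (1.0, 4.7), a distance of √(2.5² + 0.4²) ≈ 2.5.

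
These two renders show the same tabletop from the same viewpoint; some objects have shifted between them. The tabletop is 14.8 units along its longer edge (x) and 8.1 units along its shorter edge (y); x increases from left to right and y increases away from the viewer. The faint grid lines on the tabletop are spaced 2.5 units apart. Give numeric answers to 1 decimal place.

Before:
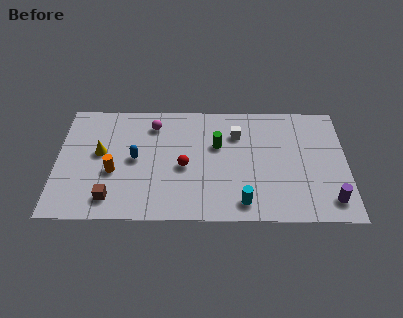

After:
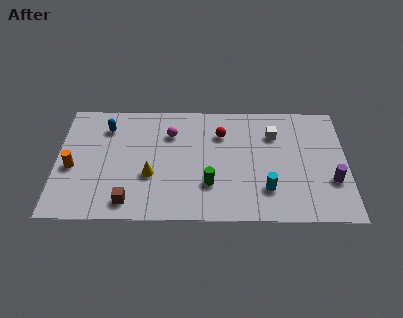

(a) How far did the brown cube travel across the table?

0.9

The brown cube moved from about (2.8, 1.4) to (3.7, 1.2), a distance of √(0.9² + 0.2²) ≈ 0.9.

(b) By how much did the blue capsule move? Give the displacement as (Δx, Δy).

(-1.5, 2.2)

The blue capsule was at about (4.0, 4.1) and moved to about (2.5, 6.3).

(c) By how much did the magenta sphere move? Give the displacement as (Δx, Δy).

(0.9, -0.6)

The magenta sphere was at about (4.9, 6.5) and moved to about (5.8, 5.9).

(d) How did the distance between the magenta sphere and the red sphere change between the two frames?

-0.7

Before: roughly 3.3 units apart; after: 2.6. That's 0.7 units closer together.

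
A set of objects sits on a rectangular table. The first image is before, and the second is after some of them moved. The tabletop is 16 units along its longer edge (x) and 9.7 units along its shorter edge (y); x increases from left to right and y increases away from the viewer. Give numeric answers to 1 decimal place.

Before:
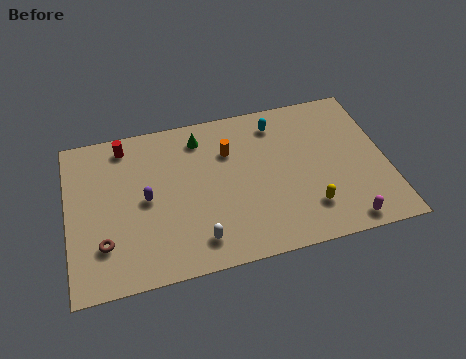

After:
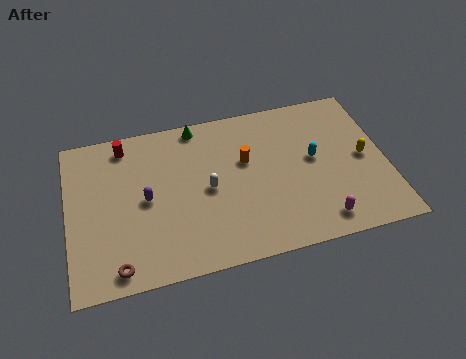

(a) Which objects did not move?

the red cylinder and the purple capsule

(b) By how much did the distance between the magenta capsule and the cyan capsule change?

-3.7

The distance was about 7.6 in the first image and 3.9 in the second, so they moved 3.7 units closer together.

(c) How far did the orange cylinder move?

1.1

From (8.2, 6.8) to (9.0, 6.0), the orange cylinder covered √(0.8² + 0.8²) ≈ 1.1 units.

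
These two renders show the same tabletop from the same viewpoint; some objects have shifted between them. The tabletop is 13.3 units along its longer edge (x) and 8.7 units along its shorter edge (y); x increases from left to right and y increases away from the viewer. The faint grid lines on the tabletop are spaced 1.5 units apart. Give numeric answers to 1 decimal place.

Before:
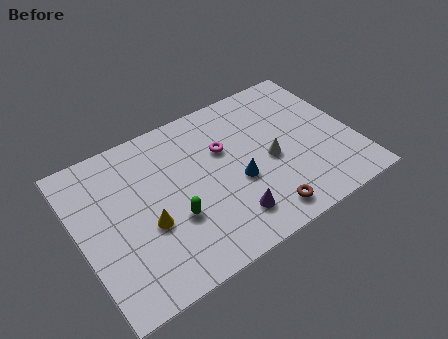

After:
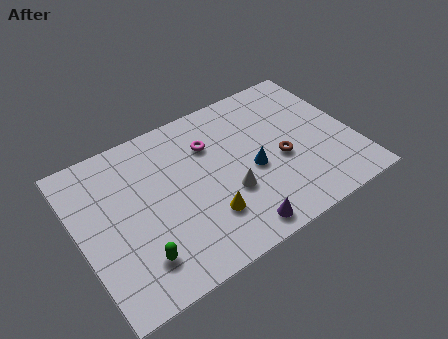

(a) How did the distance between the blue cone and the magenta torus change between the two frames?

+0.8

Before: roughly 2.1 units apart; after: 2.9. That's 0.8 units further apart.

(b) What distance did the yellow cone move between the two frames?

2.9

From (3.1, 3.4) to (5.8, 2.4), the yellow cone covered √(2.7² + 1.0²) ≈ 2.9 units.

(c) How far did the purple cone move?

0.8

The purple cone was near (6.8, 1.8) before and (7.0, 1.0) after, so it travelled √(0.2² + 0.8²) ≈ 0.8 units.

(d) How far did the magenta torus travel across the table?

0.8

The magenta torus moved from about (7.2, 5.6) to (6.6, 6.2), a distance of √(0.6² + 0.6²) ≈ 0.8.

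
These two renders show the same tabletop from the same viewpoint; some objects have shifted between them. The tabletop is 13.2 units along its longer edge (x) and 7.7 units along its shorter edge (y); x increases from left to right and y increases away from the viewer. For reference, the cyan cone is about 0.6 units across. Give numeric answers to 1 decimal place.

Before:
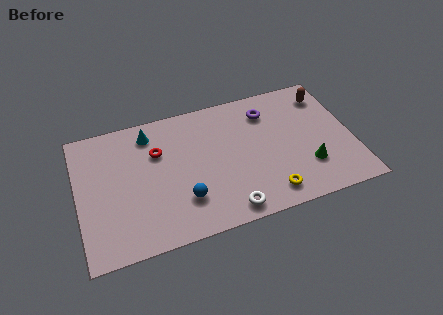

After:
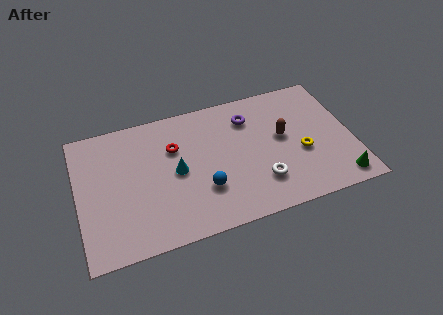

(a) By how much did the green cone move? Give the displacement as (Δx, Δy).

(1.4, -1.2)

The green cone was at about (10.9, 2.2) and moved to about (12.3, 1.0).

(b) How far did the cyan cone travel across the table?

2.8

From (3.6, 6.4) to (4.7, 3.8), the cyan cone covered √(1.1² + 2.6²) ≈ 2.8 units.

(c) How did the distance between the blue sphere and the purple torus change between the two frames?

-1.6

Before: roughly 5.9 units apart; after: 4.3. That's 1.6 units closer together.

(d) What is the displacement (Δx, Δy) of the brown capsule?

(-2.3, -1.9)

From the two frames, the brown capsule sits at roughly (12.2, 6.2) before and (9.9, 4.3) after.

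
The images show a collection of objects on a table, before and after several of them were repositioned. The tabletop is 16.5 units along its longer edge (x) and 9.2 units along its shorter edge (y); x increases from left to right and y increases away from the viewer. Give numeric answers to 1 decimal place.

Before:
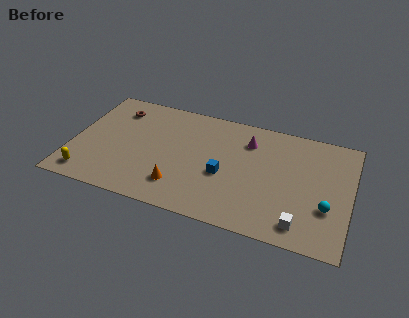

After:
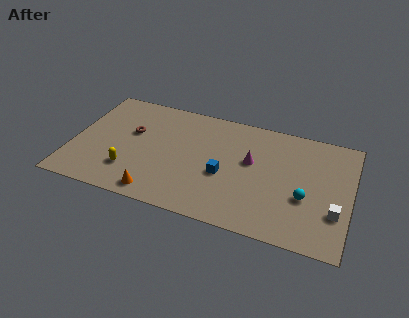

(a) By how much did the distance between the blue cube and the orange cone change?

+1.6

Before: roughly 3.0 units apart; after: 4.6. That's 1.6 units further apart.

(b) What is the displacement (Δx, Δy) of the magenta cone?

(0.3, -1.6)

The magenta cone was at about (10.3, 7.0) and moved to about (10.6, 5.4).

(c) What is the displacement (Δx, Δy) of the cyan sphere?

(-1.3, 0.4)

The cyan sphere started near (15.2, 3.1) and ended near (13.9, 3.5).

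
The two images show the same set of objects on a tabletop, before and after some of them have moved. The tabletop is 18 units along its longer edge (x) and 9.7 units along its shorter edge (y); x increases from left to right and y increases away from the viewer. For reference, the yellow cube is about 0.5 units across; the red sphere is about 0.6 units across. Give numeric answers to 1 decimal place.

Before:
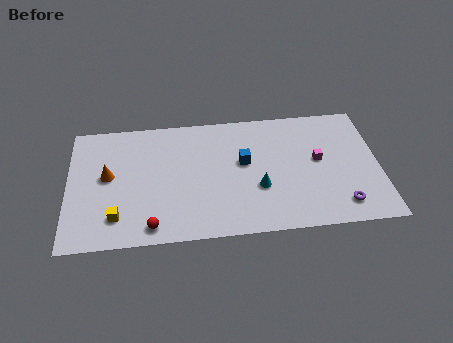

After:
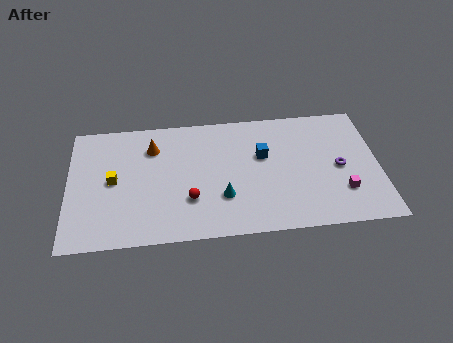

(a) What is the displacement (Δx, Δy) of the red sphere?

(2.2, 1.8)

The red sphere was at about (4.8, 1.2) and moved to about (7.0, 3.0).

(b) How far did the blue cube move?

1.2

The blue cube was near (10.2, 5.6) before and (11.3, 6.0) after, so it travelled √(1.1² + 0.4²) ≈ 1.2 units.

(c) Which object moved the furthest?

the orange cone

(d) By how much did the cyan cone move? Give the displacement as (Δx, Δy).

(-2.1, -0.5)

The cyan cone was at about (11.0, 3.5) and moved to about (8.9, 3.0).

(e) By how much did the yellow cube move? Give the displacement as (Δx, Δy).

(-0.2, 2.8)

The yellow cube started near (2.8, 2.1) and ended near (2.6, 4.9).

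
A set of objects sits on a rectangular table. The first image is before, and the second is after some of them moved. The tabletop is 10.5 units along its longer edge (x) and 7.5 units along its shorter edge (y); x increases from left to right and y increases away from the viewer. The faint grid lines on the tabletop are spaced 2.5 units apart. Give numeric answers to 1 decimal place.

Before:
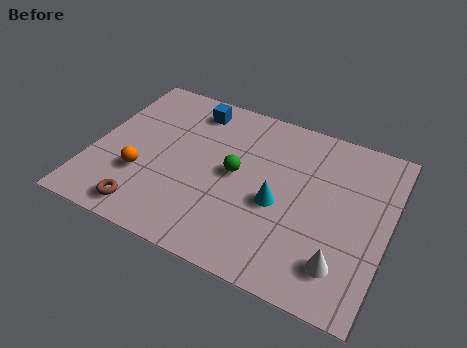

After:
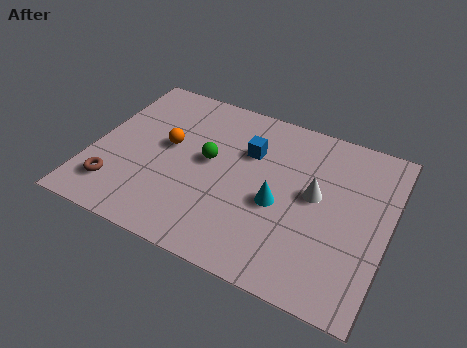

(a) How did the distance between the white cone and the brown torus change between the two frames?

+0.4

They were about 6.8 units apart before and 7.2 after — 0.4 units further apart.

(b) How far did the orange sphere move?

1.8

The orange sphere moved from about (1.9, 2.5) to (2.6, 4.2), a distance of √(0.7² + 1.7²) ≈ 1.8.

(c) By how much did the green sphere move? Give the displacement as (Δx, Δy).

(-1.0, 0.2)

The green sphere started near (5.1, 3.9) and ended near (4.1, 4.1).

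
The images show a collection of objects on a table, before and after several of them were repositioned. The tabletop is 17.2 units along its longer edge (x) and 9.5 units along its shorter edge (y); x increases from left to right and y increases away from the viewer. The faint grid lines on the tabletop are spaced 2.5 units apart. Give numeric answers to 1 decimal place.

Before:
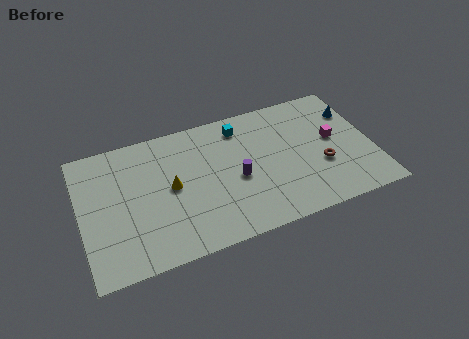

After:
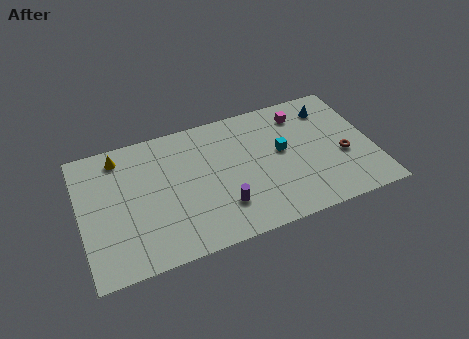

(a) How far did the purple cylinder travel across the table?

2.0

The purple cylinder moved from about (9.1, 4.2) to (8.1, 2.5), a distance of √(1.0² + 1.7²) ≈ 2.0.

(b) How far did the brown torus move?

1.3

The brown torus moved from about (14.1, 3.5) to (15.4, 3.8), a distance of √(1.3² + 0.3²) ≈ 1.3.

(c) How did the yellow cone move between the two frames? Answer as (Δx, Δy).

(-2.8, 3.2)

The yellow cone started near (5.3, 4.9) and ended near (2.5, 8.1).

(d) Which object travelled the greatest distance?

the yellow cone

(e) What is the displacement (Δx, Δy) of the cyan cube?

(2.2, -2.6)

The cyan cube started near (9.7, 7.9) and ended near (11.9, 5.3).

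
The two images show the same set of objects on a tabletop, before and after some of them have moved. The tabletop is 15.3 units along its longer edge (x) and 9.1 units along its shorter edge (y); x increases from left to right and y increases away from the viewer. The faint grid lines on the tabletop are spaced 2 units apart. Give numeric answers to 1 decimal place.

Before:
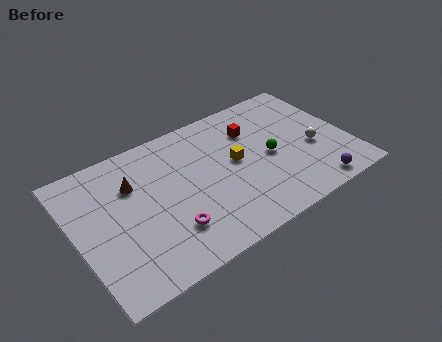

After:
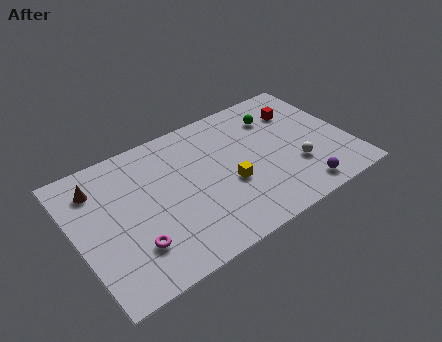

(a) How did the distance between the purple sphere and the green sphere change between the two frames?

+1.9

The distance was about 3.8 in the first image and 5.7 in the second, so they moved 1.9 units further apart.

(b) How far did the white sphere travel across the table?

1.4

The white sphere moved from about (13.3, 3.7) to (12.1, 2.9), a distance of √(1.2² + 0.8²) ≈ 1.4.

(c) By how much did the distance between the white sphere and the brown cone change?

+1.2

Before: roughly 10.2 units apart; after: 11.4. That's 1.2 units further apart.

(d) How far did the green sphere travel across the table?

2.7

From (10.9, 4.3) to (11.7, 6.9), the green sphere covered √(0.8² + 2.6²) ≈ 2.7 units.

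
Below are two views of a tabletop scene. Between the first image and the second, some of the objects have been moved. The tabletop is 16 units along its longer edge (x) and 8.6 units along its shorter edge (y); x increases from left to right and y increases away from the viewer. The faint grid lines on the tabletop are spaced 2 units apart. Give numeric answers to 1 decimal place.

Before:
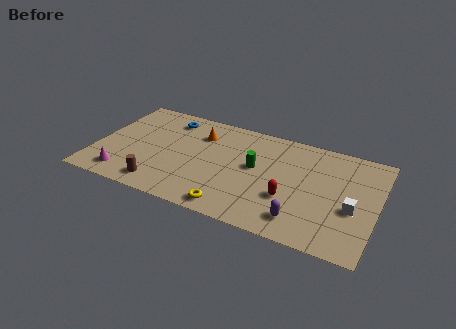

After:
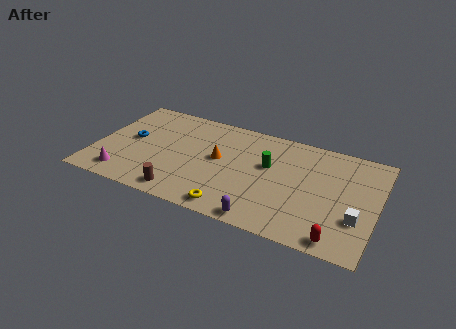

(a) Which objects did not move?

the magenta cone and the yellow torus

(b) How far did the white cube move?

0.8

The white cube moved from about (14.7, 3.5) to (15.0, 2.8), a distance of √(0.3² + 0.7²) ≈ 0.8.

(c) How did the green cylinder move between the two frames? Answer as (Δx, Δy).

(0.7, 0.4)

From the two frames, the green cylinder sits at roughly (9.1, 4.8) before and (9.8, 5.2) after.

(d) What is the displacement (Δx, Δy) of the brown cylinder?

(1.3, -0.2)

The brown cylinder started near (4.0, 1.3) and ended near (5.3, 1.1).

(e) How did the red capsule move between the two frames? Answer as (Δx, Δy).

(2.9, -2.1)

The red capsule started near (11.2, 3.0) and ended near (14.1, 0.9).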